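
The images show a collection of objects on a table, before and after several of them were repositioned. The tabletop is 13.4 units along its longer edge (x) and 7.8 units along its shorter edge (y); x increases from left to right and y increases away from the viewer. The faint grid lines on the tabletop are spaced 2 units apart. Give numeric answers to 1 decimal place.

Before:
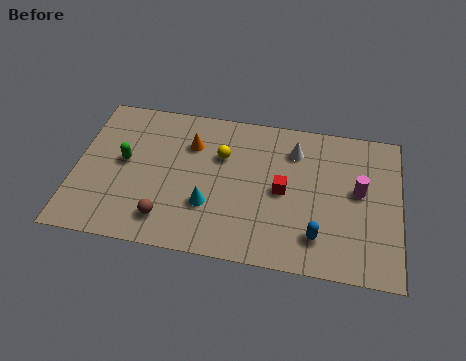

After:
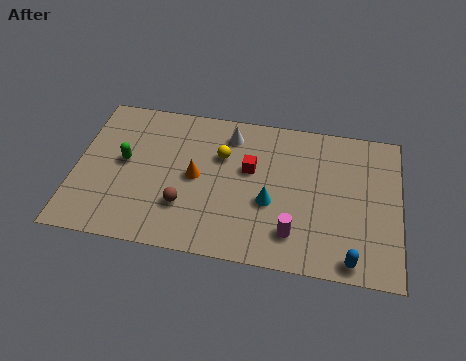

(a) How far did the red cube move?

1.7

From (8.6, 3.8) to (7.2, 4.7), the red cube covered √(1.4² + 0.9²) ≈ 1.7 units.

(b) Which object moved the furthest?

the magenta cylinder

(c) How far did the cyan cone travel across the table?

2.6

The cyan cone was near (5.6, 2.5) before and (8.1, 3.1) after, so it travelled √(2.5² + 0.6²) ≈ 2.6 units.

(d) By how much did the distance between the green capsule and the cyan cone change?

+2.2

They were about 4.0 units apart before and 6.2 after — 2.2 units further apart.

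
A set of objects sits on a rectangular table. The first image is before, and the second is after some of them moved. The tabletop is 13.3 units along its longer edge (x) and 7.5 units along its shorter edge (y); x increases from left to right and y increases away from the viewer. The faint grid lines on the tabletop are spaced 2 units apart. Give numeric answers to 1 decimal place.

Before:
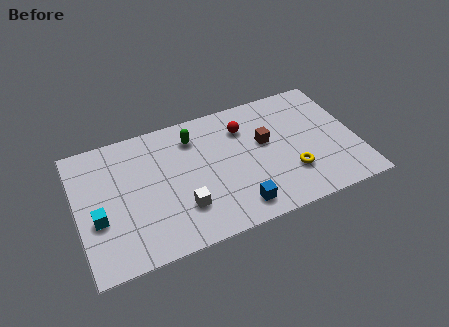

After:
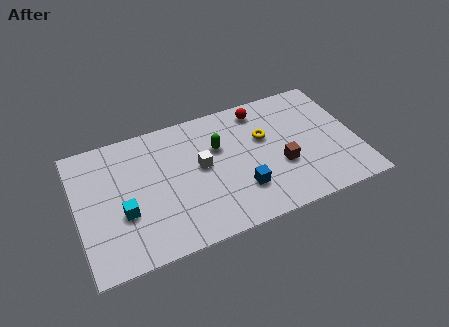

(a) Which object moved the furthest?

the yellow torus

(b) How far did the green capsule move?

1.5

The green capsule moved from about (5.7, 5.9) to (6.8, 4.9), a distance of √(1.1² + 1.0²) ≈ 1.5.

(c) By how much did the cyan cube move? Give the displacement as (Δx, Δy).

(1.2, -0.1)

The cyan cube started near (0.9, 2.9) and ended near (2.1, 2.8).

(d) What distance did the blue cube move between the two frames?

0.9

The blue cube moved from about (7.3, 1.2) to (7.6, 2.1), a distance of √(0.3² + 0.9²) ≈ 0.9.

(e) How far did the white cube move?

2.3

The white cube moved from about (4.8, 2.1) to (5.9, 4.1), a distance of √(1.1² + 2.0²) ≈ 2.3.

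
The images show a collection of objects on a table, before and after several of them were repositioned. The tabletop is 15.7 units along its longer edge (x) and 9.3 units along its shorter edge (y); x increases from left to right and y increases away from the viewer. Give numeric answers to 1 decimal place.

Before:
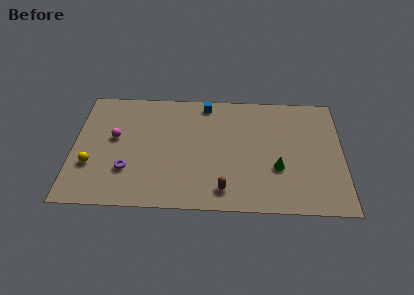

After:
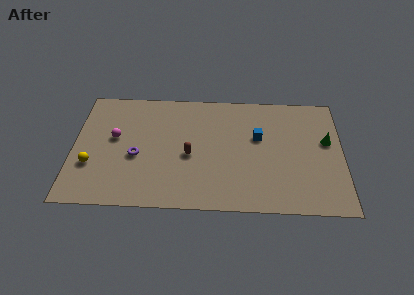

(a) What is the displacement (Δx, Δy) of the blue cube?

(3.1, -2.6)

From the two frames, the blue cube sits at roughly (7.7, 8.3) before and (10.8, 5.7) after.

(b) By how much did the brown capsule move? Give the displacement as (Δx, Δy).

(-2.0, 2.6)

From the two frames, the brown capsule sits at roughly (8.8, 1.5) before and (6.8, 4.1) after.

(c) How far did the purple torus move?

1.2

The purple torus was near (3.2, 2.8) before and (3.7, 3.9) after, so it travelled √(0.5² + 1.1²) ≈ 1.2 units.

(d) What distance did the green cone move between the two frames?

3.6

From (11.9, 3.3) to (14.8, 5.5), the green cone covered √(2.9² + 2.2²) ≈ 3.6 units.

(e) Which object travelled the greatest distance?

the blue cube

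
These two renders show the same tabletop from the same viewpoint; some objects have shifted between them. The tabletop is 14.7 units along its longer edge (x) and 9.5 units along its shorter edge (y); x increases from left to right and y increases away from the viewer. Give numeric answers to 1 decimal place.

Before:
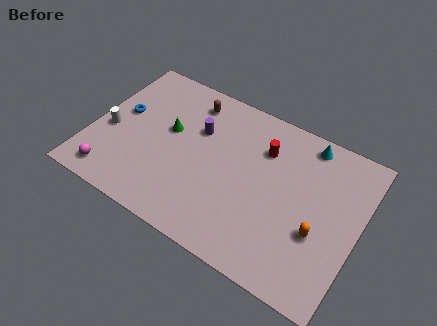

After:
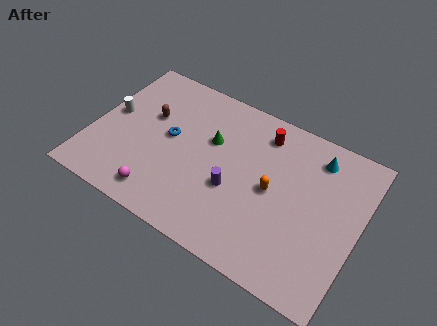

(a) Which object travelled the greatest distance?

the purple cylinder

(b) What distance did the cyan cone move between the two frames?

0.8

The cyan cone moved from about (11.4, 8.4) to (12.0, 7.8), a distance of √(0.6² + 0.6²) ≈ 0.8.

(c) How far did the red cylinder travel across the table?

0.9

The red cylinder moved from about (9.2, 6.9) to (9.0, 7.8), a distance of √(0.2² + 0.9²) ≈ 0.9.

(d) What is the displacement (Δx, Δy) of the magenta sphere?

(2.7, 0.1)

The magenta sphere started near (1.6, 1.3) and ended near (4.3, 1.4).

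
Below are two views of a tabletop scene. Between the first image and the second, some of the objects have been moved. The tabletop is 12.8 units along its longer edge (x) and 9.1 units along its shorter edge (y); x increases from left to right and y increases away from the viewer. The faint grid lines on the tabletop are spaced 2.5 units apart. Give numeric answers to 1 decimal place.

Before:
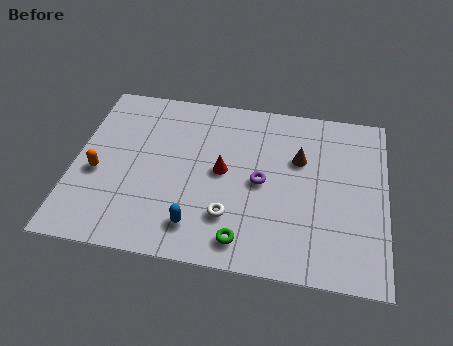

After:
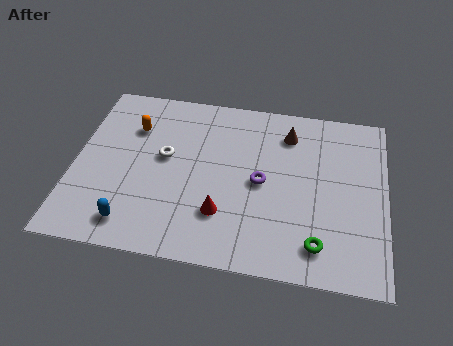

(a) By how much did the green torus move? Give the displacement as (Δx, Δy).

(3.0, 0.3)

From the two frames, the green torus sits at roughly (7.1, 1.3) before and (10.1, 1.6) after.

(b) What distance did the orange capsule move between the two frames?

3.0

The orange capsule moved from about (1.0, 3.8) to (2.3, 6.5), a distance of √(1.3² + 2.7²) ≈ 3.0.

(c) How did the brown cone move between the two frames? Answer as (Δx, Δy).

(-0.5, 1.3)

The brown cone started near (9.2, 5.9) and ended near (8.7, 7.2).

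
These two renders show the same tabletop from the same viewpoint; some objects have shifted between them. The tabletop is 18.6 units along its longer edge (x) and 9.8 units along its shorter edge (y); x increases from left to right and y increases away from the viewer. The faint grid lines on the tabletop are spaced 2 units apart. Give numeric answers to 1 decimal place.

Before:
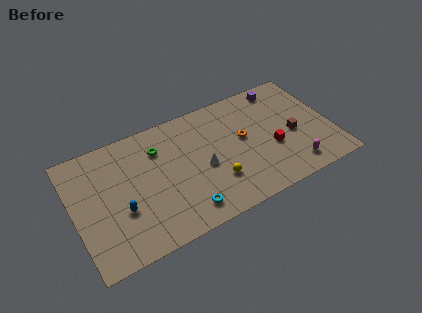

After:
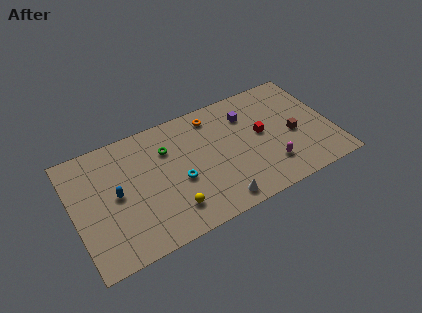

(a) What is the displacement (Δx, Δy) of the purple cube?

(-2.8, -1.3)

From the two frames, the purple cube sits at roughly (15.6, 8.6) before and (12.8, 7.3) after.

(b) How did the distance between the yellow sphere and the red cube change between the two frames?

+3.3

The distance was about 4.4 in the first image and 7.7 in the second, so they moved 3.3 units further apart.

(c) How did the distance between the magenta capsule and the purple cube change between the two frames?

-2.0

They were about 7.0 units apart before and 5.0 after — 2.0 units closer together.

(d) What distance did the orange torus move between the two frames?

3.4

The orange torus moved from about (12.3, 5.5) to (10.4, 8.3), a distance of √(1.9² + 2.8²) ≈ 3.4.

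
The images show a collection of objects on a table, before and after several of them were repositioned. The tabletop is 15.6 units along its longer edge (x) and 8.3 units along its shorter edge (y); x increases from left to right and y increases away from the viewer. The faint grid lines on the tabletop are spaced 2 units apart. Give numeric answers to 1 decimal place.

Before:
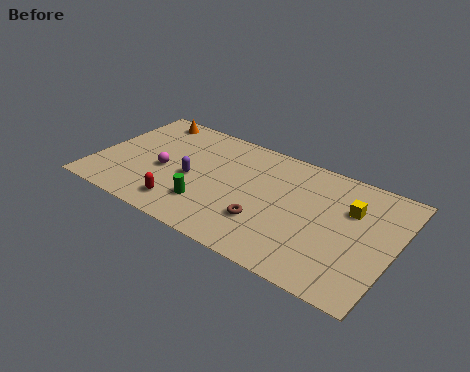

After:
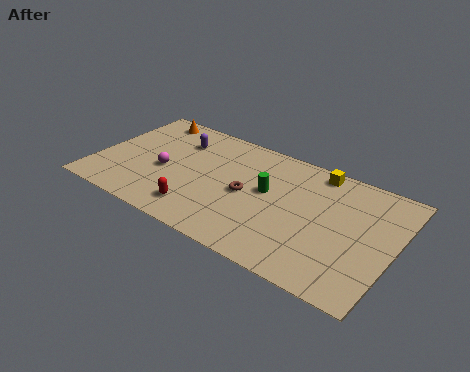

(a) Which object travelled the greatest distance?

the green cylinder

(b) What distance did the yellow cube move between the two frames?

2.7

From (13.2, 5.6) to (11.2, 7.4), the yellow cube covered √(2.0² + 1.8²) ≈ 2.7 units.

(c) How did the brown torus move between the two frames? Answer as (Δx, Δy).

(-1.2, 1.5)

The brown torus started near (9.2, 2.5) and ended near (8.0, 4.0).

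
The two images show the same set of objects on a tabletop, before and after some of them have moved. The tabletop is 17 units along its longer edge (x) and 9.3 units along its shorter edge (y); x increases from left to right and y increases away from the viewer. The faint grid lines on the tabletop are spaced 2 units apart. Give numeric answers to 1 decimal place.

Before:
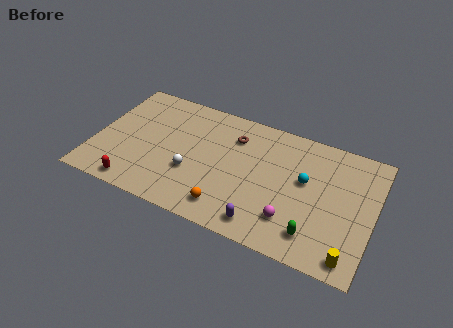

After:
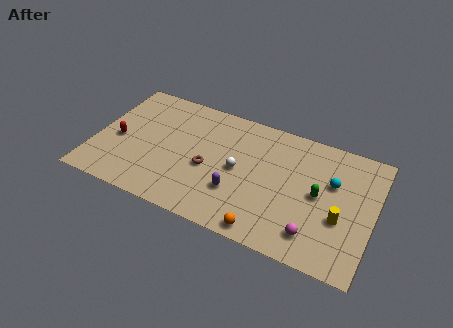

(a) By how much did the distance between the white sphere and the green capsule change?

-2.8

Before: roughly 7.7 units apart; after: 4.9. That's 2.8 units closer together.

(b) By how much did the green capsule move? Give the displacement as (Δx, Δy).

(0.0, 2.9)

The green capsule started near (13.7, 1.8) and ended near (13.7, 4.7).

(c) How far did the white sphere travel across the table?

3.0

From (6.1, 3.3) to (8.8, 4.6), the white sphere covered √(2.7² + 1.3²) ≈ 3.0 units.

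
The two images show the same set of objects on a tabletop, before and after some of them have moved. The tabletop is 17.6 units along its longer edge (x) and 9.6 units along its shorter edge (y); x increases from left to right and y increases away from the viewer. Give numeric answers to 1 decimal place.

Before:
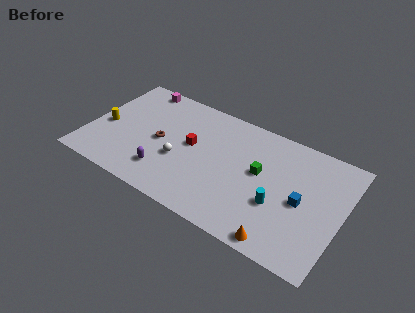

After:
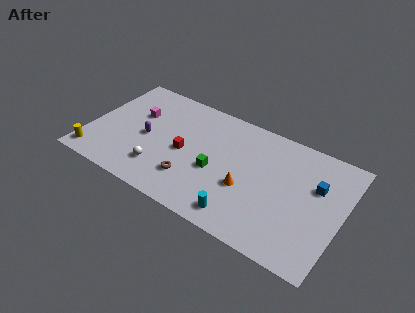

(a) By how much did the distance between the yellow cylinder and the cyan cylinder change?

-1.9

They were about 12.3 units apart before and 10.4 after — 1.9 units closer together.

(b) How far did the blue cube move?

1.9

From (14.9, 4.5) to (15.7, 6.2), the blue cube covered √(0.8² + 1.7²) ≈ 1.9 units.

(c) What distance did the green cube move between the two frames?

3.2

From (11.9, 5.4) to (9.0, 4.0), the green cube covered √(2.9² + 1.4²) ≈ 3.2 units.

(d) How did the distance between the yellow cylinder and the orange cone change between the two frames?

-2.6

The distance was about 13.3 in the first image and 10.7 in the second, so they moved 2.6 units closer together.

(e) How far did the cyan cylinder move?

3.0

From (13.4, 3.5) to (11.2, 1.4), the cyan cylinder covered √(2.2² + 2.1²) ≈ 3.0 units.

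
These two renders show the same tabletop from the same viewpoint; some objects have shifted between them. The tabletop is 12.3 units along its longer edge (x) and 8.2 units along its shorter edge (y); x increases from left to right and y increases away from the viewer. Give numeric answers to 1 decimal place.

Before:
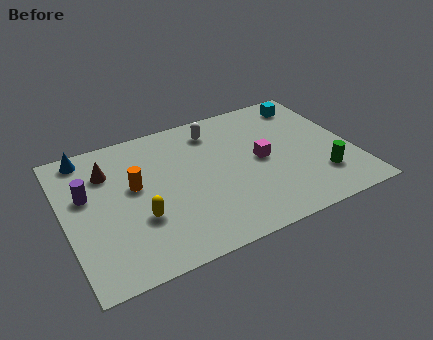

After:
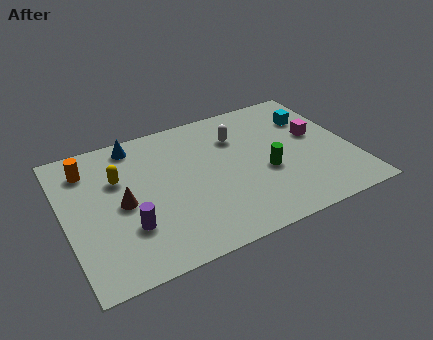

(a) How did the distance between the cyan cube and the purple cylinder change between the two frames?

-1.0

The distance was about 10.1 in the first image and 9.1 in the second, so they moved 1.0 units closer together.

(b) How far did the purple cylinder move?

2.9

From (1.0, 5.0) to (2.5, 2.5), the purple cylinder covered √(1.5² + 2.5²) ≈ 2.9 units.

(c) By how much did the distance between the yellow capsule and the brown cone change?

-1.9

They were about 3.4 units apart before and 1.5 after — 1.9 units closer together.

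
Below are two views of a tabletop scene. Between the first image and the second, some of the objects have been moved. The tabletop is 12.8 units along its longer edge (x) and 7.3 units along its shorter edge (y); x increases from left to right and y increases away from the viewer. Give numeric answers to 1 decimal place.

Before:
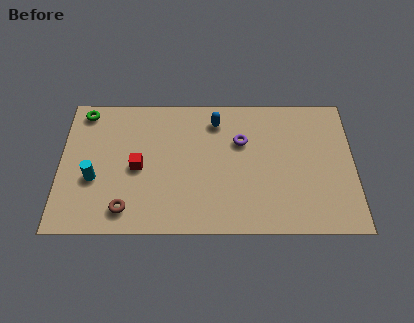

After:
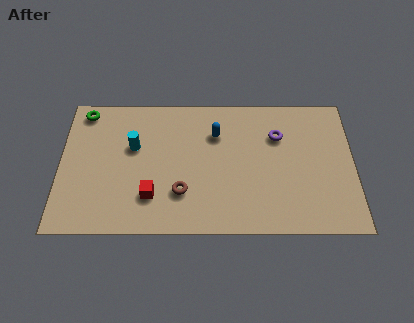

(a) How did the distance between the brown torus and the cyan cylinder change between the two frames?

+1.1

The distance was about 2.1 in the first image and 3.2 in the second, so they moved 1.1 units further apart.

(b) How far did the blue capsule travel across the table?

0.7

From (6.8, 5.9) to (6.8, 5.2), the blue capsule covered √(0.0² + 0.7²) ≈ 0.7 units.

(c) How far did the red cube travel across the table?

1.6

From (3.4, 3.4) to (4.0, 1.9), the red cube covered √(0.6² + 1.5²) ≈ 1.6 units.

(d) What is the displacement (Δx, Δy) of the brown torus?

(2.4, 0.9)

The brown torus was at about (2.9, 1.2) and moved to about (5.3, 2.1).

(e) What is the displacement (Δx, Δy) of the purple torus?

(1.6, 0.3)

The purple torus was at about (7.9, 4.8) and moved to about (9.5, 5.1).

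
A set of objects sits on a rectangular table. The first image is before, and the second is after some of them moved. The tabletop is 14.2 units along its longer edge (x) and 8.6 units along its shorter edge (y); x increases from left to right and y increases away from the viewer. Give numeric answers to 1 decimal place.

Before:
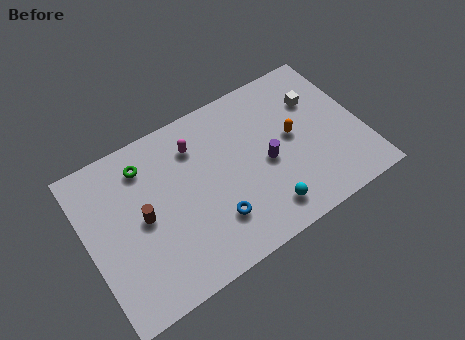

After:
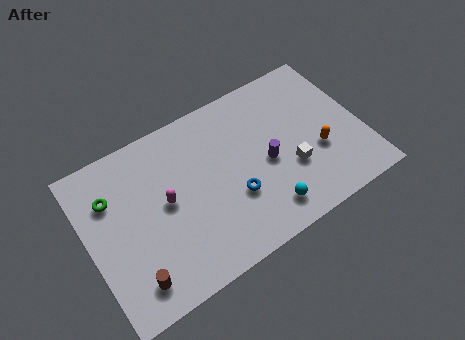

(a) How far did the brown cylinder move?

3.0

From (2.8, 4.3) to (1.8, 1.5), the brown cylinder covered √(1.0² + 2.8²) ≈ 3.0 units.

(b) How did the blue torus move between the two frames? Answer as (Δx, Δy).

(1.1, 0.7)

From the two frames, the blue torus sits at roughly (6.2, 2.3) before and (7.3, 3.0) after.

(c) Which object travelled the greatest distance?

the white cube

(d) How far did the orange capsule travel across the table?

1.8

The orange capsule was near (10.7, 4.6) before and (11.8, 3.2) after, so it travelled √(1.1² + 1.4²) ≈ 1.8 units.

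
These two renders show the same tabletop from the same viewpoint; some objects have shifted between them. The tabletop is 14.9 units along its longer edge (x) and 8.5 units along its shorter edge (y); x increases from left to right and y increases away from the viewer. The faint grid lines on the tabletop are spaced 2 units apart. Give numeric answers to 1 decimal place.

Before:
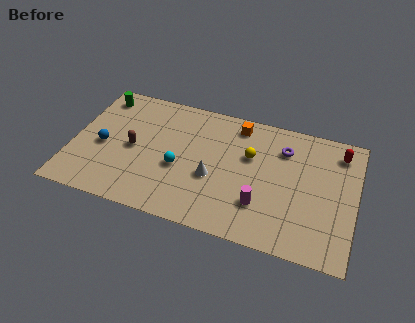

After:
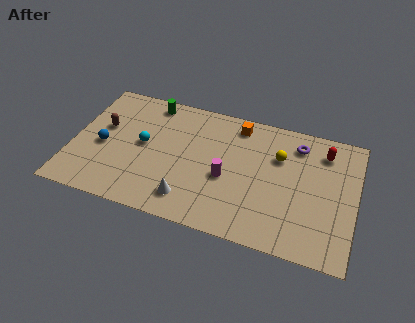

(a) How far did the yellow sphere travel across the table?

1.6

The yellow sphere was near (9.3, 5.4) before and (10.8, 5.8) after, so it travelled √(1.5² + 0.4²) ≈ 1.6 units.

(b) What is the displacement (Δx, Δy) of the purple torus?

(0.7, 0.5)

The purple torus started near (11.0, 6.4) and ended near (11.7, 6.9).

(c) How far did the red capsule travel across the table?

0.8

The red capsule moved from about (13.9, 7.0) to (13.1, 6.8), a distance of √(0.8² + 0.2²) ≈ 0.8.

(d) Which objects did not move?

the blue sphere and the orange cube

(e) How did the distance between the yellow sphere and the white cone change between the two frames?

+3.4

They were about 2.7 units apart before and 6.1 after — 3.4 units further apart.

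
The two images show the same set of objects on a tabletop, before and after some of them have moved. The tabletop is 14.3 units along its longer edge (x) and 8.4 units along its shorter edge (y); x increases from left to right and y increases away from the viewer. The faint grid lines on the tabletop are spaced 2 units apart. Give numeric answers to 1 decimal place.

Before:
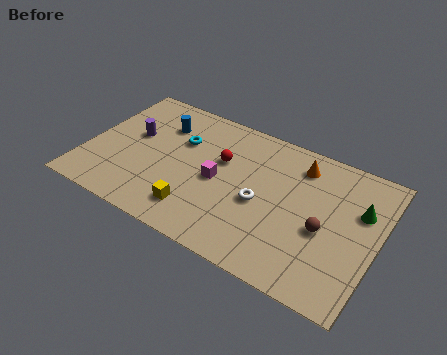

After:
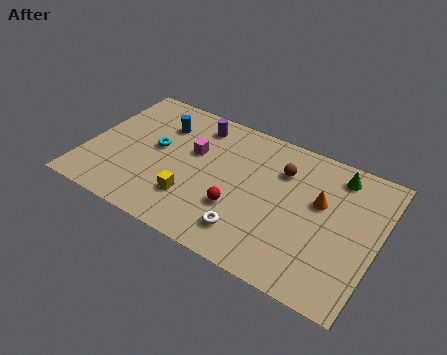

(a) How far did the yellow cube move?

0.7

The yellow cube moved from about (5.8, 1.7) to (5.5, 2.3), a distance of √(0.3² + 0.6²) ≈ 0.7.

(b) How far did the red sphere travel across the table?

2.8

The red sphere was near (6.5, 5.3) before and (7.7, 2.8) after, so it travelled √(1.2² + 2.5²) ≈ 2.8 units.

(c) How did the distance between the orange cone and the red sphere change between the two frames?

+0.4

They were about 4.0 units apart before and 4.4 after — 0.4 units further apart.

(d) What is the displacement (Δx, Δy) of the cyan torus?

(-1.1, -1.0)

The cyan torus started near (4.4, 5.6) and ended near (3.3, 4.6).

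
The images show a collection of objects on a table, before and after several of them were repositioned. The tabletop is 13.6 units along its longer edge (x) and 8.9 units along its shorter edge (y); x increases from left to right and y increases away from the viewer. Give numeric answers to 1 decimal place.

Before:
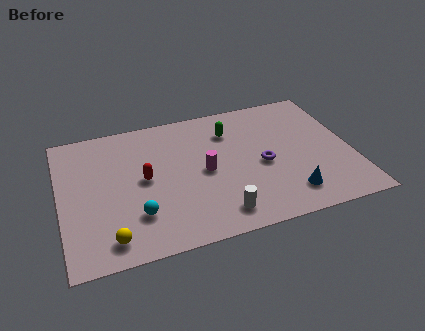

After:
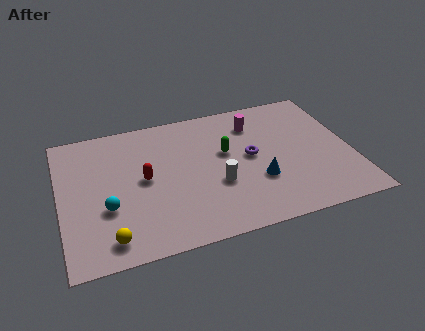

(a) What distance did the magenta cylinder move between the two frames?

3.7

The magenta cylinder moved from about (6.7, 4.3) to (9.3, 6.9), a distance of √(2.6² + 2.6²) ≈ 3.7.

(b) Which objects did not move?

the red capsule and the yellow sphere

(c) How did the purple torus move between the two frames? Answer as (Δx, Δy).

(-0.5, 0.7)

From the two frames, the purple torus sits at roughly (9.4, 4.0) before and (8.9, 4.7) after.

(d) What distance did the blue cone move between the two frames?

1.8

From (10.4, 1.7) to (9.1, 3.0), the blue cone covered √(1.3² + 1.3²) ≈ 1.8 units.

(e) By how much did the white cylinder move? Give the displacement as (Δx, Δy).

(0.1, 1.9)

The white cylinder started near (7.1, 1.4) and ended near (7.2, 3.3).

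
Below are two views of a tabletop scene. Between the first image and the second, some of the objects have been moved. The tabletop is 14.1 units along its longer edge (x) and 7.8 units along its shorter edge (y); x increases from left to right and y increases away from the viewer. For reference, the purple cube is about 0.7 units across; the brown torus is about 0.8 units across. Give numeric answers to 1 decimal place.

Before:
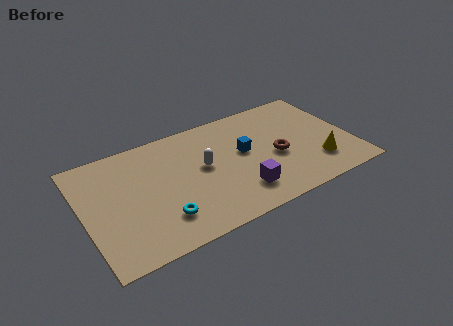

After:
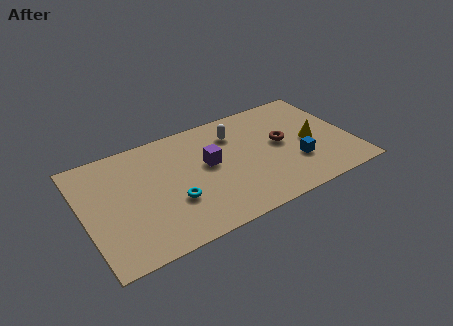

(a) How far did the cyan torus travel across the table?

1.1

The cyan torus was near (3.8, 1.9) before and (4.5, 2.7) after, so it travelled √(0.7² + 0.8²) ≈ 1.1 units.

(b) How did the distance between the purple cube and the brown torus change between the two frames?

+1.2

Before: roughly 2.7 units apart; after: 3.9. That's 1.2 units further apart.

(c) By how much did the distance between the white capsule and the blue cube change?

+2.2

They were about 2.2 units apart before and 4.4 after — 2.2 units further apart.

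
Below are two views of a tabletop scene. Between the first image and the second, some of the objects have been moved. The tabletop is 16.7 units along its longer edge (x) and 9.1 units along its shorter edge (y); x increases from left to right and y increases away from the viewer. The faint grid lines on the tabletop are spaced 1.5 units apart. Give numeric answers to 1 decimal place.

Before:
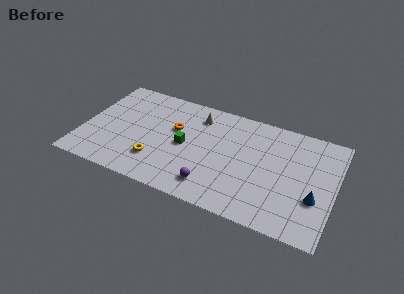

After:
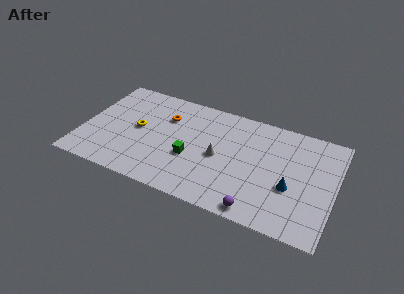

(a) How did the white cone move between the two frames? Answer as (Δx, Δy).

(1.7, -3.0)

From the two frames, the white cone sits at roughly (7.4, 7.3) before and (9.1, 4.3) after.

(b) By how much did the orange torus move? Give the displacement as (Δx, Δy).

(-0.7, 0.8)

From the two frames, the orange torus sits at roughly (6.0, 5.6) before and (5.3, 6.4) after.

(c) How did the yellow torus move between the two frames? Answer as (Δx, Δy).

(-1.5, 2.3)

The yellow torus started near (5.1, 2.4) and ended near (3.6, 4.7).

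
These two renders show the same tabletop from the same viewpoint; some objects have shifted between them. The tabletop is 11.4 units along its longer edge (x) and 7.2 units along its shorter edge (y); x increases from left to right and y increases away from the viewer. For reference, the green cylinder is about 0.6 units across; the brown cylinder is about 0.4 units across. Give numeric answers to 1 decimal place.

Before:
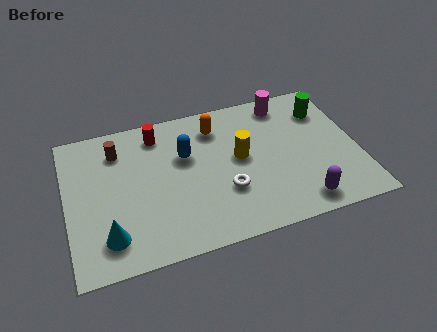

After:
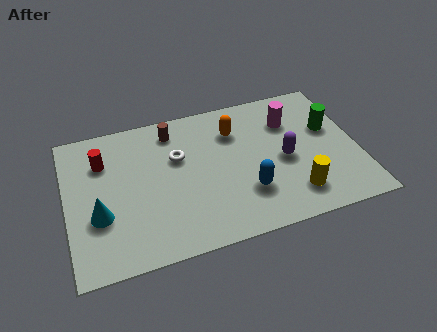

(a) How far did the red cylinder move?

2.3

The red cylinder was near (3.7, 6.0) before and (1.5, 5.2) after, so it travelled √(2.2² + 0.8²) ≈ 2.3 units.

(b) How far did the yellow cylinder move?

3.1

The yellow cylinder moved from about (6.8, 3.9) to (8.7, 1.5), a distance of √(1.9² + 2.4²) ≈ 3.1.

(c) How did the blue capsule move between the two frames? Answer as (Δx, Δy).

(2.2, -2.5)

The blue capsule started near (4.7, 4.6) and ended near (6.9, 2.1).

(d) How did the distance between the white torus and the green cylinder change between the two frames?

+0.8

They were about 5.2 units apart before and 6.0 after — 0.8 units further apart.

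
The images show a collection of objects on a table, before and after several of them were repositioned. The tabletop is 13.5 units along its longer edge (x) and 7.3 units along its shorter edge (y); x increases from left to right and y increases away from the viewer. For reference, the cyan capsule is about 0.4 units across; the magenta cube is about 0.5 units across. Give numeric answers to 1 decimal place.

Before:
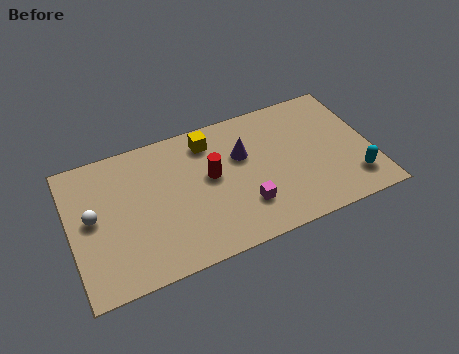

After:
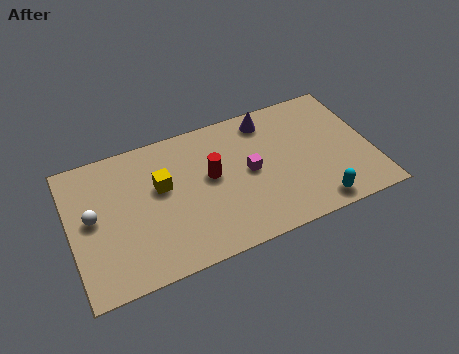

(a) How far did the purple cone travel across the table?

2.0

The purple cone moved from about (7.8, 4.7) to (9.1, 6.2), a distance of √(1.3² + 1.5²) ≈ 2.0.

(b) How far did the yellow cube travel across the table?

2.8

The yellow cube moved from about (6.4, 6.0) to (4.1, 4.4), a distance of √(2.3² + 1.6²) ≈ 2.8.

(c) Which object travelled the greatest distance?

the yellow cube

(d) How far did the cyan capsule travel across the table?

1.9

The cyan capsule was near (12.5, 1.6) before and (10.7, 0.9) after, so it travelled √(1.8² + 0.7²) ≈ 1.9 units.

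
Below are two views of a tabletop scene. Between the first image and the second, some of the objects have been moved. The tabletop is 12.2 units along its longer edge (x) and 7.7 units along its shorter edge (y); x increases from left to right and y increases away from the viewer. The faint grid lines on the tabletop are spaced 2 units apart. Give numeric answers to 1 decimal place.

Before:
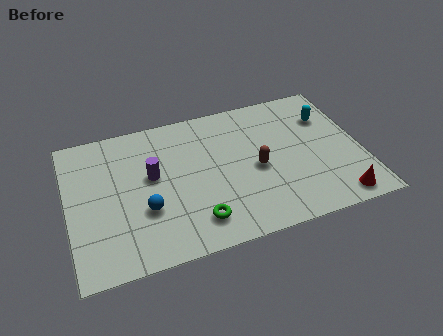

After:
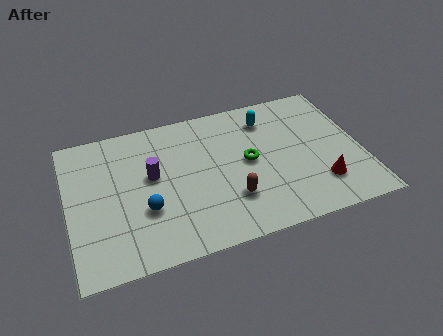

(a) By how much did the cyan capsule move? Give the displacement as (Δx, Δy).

(-2.5, 0.6)

From the two frames, the cyan capsule sits at roughly (11.0, 5.5) before and (8.5, 6.1) after.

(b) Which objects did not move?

the blue sphere and the purple cylinder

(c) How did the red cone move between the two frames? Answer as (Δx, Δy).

(-0.6, 1.0)

The red cone started near (10.9, 0.9) and ended near (10.3, 1.9).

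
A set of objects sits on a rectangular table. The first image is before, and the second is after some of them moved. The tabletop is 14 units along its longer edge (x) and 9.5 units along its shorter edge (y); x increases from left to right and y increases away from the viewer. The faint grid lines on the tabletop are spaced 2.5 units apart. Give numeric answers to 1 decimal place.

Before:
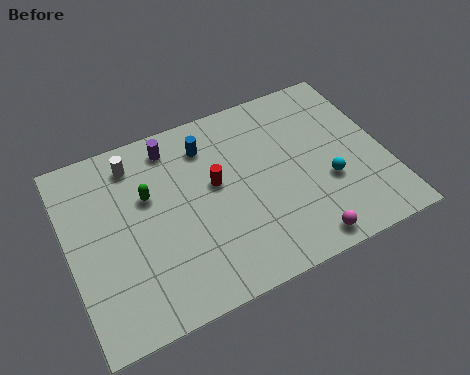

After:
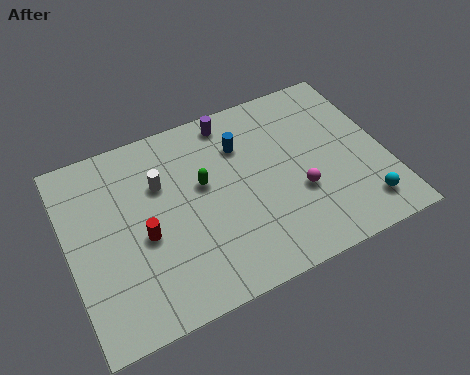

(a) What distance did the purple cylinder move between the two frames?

2.7

The purple cylinder was near (4.9, 8.1) before and (7.6, 8.4) after, so it travelled √(2.7² + 0.3²) ≈ 2.7 units.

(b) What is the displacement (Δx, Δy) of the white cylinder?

(1.0, -1.5)

From the two frames, the white cylinder sits at roughly (3.2, 7.9) before and (4.2, 6.4) after.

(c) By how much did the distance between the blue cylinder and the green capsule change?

-0.9

They were about 3.2 units apart before and 2.3 after — 0.9 units closer together.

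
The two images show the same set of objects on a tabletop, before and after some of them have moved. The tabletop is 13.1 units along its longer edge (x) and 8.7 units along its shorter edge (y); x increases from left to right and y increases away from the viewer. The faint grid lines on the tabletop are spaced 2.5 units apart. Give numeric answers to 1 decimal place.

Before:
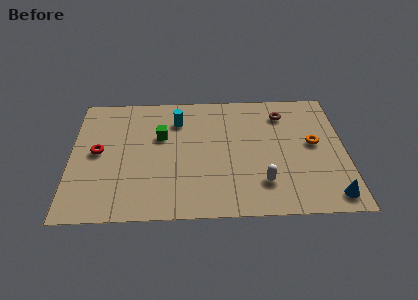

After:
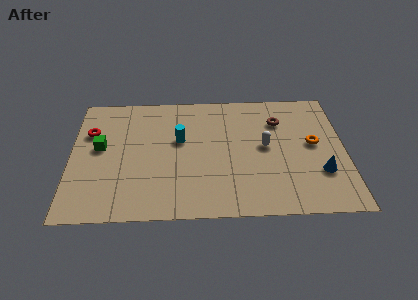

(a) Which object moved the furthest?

the green cube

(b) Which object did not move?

the orange torus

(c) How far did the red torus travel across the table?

1.5

The red torus moved from about (1.3, 4.5) to (0.9, 5.9), a distance of √(0.4² + 1.4²) ≈ 1.5.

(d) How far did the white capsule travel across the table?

2.5

The white capsule was near (9.1, 2.1) before and (9.3, 4.6) after, so it travelled √(0.2² + 2.5²) ≈ 2.5 units.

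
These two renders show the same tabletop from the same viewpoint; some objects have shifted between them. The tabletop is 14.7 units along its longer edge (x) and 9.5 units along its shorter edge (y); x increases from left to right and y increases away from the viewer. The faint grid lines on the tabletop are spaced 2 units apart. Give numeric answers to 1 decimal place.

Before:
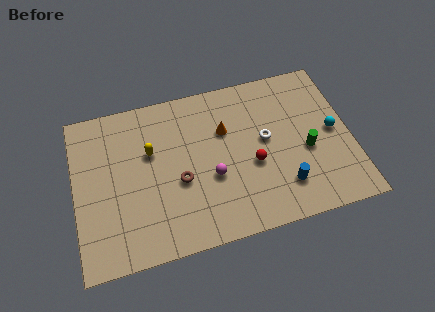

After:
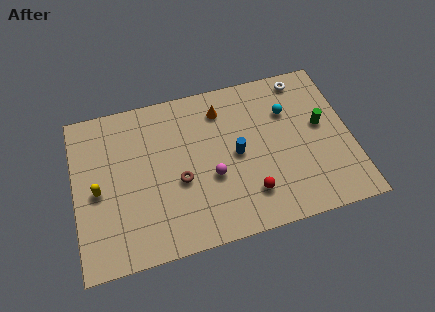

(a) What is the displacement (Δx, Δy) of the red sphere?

(-0.3, -1.7)

From the two frames, the red sphere sits at roughly (9.4, 3.9) before and (9.1, 2.2) after.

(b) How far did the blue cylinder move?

3.4

The blue cylinder moved from about (10.9, 2.2) to (8.6, 4.7), a distance of √(2.3² + 2.5²) ≈ 3.4.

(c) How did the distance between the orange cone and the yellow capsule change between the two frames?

+3.5

They were about 4.0 units apart before and 7.5 after — 3.5 units further apart.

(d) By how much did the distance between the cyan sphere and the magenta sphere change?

-1.5

Before: roughly 6.7 units apart; after: 5.2. That's 1.5 units closer together.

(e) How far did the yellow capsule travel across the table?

3.3

The yellow capsule was near (4.1, 6.0) before and (1.2, 4.4) after, so it travelled √(2.9² + 1.6²) ≈ 3.3 units.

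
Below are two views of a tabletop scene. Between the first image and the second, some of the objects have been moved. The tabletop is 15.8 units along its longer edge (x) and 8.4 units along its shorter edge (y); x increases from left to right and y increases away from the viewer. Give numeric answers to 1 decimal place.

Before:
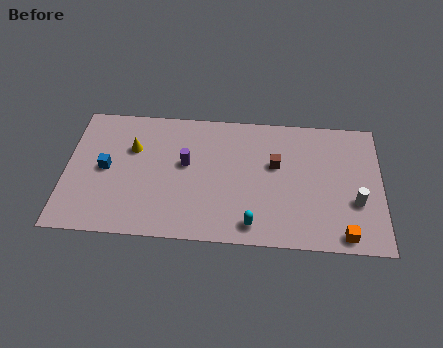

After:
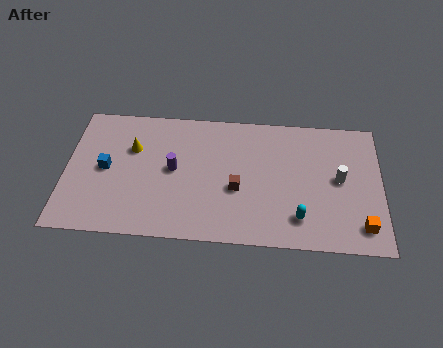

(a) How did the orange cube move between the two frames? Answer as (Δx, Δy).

(0.9, 0.6)

The orange cube was at about (13.9, 0.9) and moved to about (14.8, 1.5).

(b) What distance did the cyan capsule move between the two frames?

2.4

The cyan capsule was near (9.4, 1.2) before and (11.7, 1.8) after, so it travelled √(2.3² + 0.6²) ≈ 2.4 units.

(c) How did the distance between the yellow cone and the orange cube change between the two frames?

+0.6

They were about 11.6 units apart before and 12.2 after — 0.6 units further apart.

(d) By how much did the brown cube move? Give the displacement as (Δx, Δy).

(-1.9, -1.7)

The brown cube was at about (10.5, 5.1) and moved to about (8.6, 3.4).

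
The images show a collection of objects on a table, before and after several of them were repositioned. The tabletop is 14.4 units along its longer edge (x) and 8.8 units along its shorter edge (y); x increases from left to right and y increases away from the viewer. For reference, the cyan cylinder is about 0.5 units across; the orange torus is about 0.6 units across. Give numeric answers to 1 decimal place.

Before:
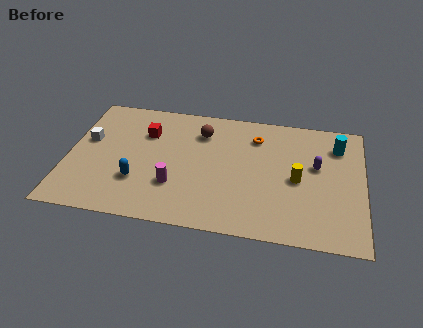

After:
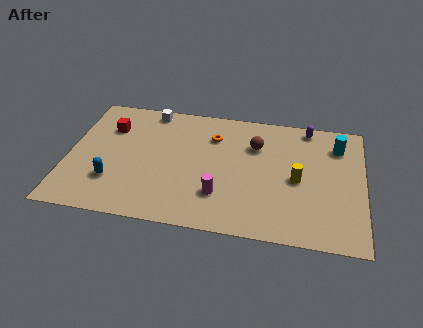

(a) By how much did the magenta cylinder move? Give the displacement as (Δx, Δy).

(2.2, -0.3)

The magenta cylinder started near (5.3, 2.7) and ended near (7.5, 2.4).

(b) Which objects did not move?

the yellow cylinder and the cyan cylinder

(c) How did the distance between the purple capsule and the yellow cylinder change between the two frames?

+2.4

The distance was about 1.4 in the first image and 3.8 in the second, so they moved 2.4 units further apart.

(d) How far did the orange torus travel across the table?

2.1

The orange torus moved from about (9.1, 6.8) to (7.0, 6.5), a distance of √(2.1² + 0.3²) ≈ 2.1.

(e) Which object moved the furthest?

the white cube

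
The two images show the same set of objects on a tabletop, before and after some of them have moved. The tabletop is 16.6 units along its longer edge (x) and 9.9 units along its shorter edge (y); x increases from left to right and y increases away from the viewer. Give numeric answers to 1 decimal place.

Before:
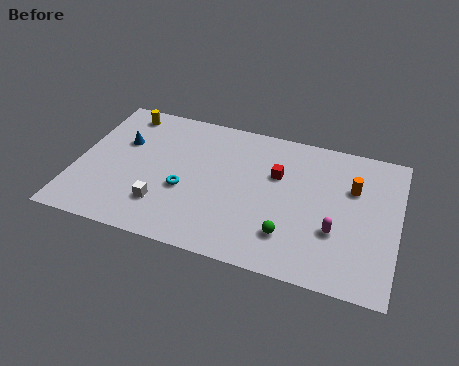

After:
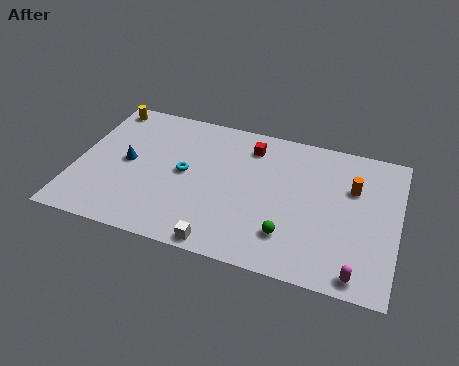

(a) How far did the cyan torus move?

1.2

The cyan torus was near (5.7, 3.9) before and (5.6, 5.1) after, so it travelled √(0.1² + 1.2²) ≈ 1.2 units.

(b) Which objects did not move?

the orange cylinder and the green sphere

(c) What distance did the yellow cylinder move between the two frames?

1.0

The yellow cylinder was near (2.0, 8.6) before and (1.0, 8.8) after, so it travelled √(1.0² + 0.2²) ≈ 1.0 units.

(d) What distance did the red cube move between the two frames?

2.2

The red cube moved from about (10.3, 6.4) to (8.8, 8.0), a distance of √(1.5² + 1.6²) ≈ 2.2.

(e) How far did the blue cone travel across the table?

1.5

The blue cone moved from about (2.2, 6.4) to (2.6, 5.0), a distance of √(0.4² + 1.4²) ≈ 1.5.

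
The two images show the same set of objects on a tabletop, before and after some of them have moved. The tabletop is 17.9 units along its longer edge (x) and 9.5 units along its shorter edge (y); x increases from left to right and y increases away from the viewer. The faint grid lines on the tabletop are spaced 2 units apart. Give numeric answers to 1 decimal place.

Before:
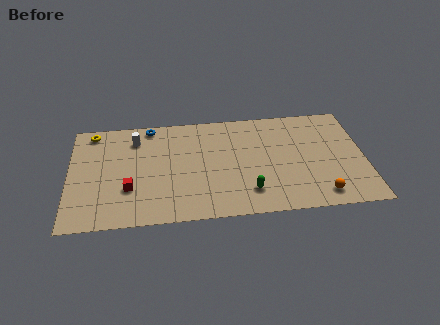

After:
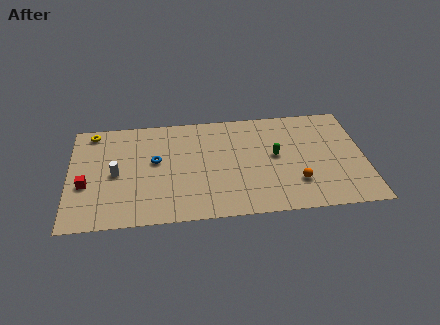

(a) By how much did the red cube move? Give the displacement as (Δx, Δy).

(-2.6, 0.6)

From the two frames, the red cube sits at roughly (3.6, 3.1) before and (1.0, 3.7) after.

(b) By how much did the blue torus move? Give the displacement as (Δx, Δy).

(0.3, -3.2)

From the two frames, the blue torus sits at roughly (4.9, 8.6) before and (5.2, 5.4) after.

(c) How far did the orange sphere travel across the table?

1.8

The orange sphere was near (15.1, 1.4) before and (13.7, 2.6) after, so it travelled √(1.4² + 1.2²) ≈ 1.8 units.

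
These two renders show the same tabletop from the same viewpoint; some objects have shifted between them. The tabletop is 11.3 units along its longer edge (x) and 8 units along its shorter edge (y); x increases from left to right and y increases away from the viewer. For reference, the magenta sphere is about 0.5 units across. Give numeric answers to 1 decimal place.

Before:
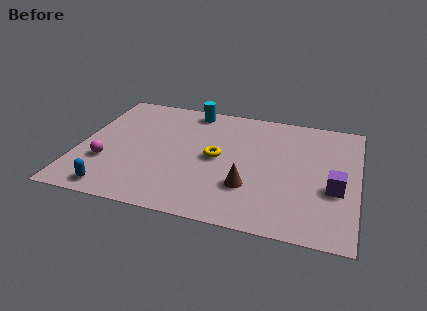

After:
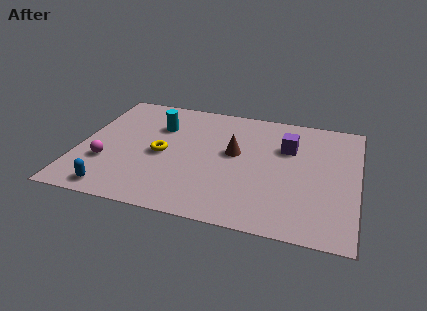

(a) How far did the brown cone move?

2.2

From (7.0, 2.4) to (6.3, 4.5), the brown cone covered √(0.7² + 2.1²) ≈ 2.2 units.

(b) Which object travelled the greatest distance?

the purple cube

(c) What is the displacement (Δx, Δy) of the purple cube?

(-2.0, 2.3)

The purple cube was at about (10.4, 3.1) and moved to about (8.4, 5.4).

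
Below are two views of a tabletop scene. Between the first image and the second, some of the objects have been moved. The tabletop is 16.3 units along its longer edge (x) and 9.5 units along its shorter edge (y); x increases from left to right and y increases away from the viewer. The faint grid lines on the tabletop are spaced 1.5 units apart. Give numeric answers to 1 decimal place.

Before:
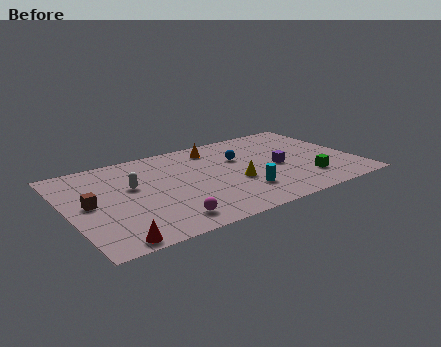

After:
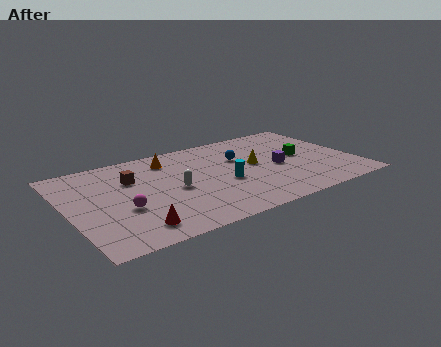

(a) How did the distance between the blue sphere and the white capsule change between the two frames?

-1.8

They were about 6.3 units apart before and 4.5 after — 1.8 units closer together.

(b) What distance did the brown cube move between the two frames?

3.1

The brown cube was near (1.2, 4.9) before and (3.8, 6.5) after, so it travelled √(2.6² + 1.6²) ≈ 3.1 units.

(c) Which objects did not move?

the purple cube and the blue sphere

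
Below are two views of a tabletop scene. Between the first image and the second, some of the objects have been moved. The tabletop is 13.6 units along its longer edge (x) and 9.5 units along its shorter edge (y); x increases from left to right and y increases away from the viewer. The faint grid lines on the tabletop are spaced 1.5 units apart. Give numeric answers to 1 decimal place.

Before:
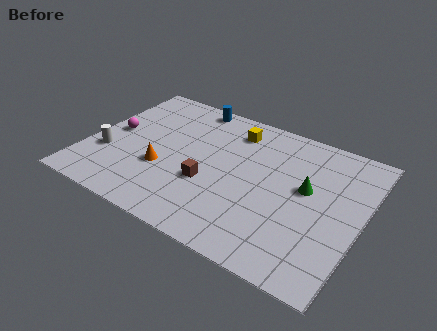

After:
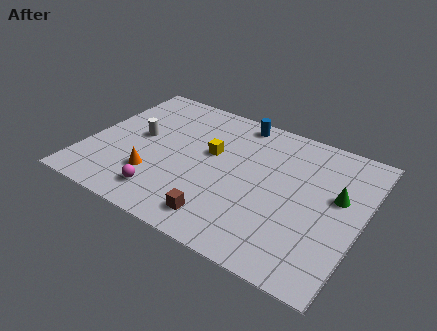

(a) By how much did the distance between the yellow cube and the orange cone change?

-1.4

Before: roughly 5.2 units apart; after: 3.8. That's 1.4 units closer together.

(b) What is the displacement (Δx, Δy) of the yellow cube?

(-0.8, -2.1)

From the two frames, the yellow cube sits at roughly (6.8, 7.7) before and (6.0, 5.6) after.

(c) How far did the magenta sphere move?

4.5

The magenta sphere moved from about (1.1, 4.9) to (4.3, 1.7), a distance of √(3.2² + 3.2²) ≈ 4.5.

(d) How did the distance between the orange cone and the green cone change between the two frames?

+2.0

Before: roughly 7.2 units apart; after: 9.2. That's 2.0 units further apart.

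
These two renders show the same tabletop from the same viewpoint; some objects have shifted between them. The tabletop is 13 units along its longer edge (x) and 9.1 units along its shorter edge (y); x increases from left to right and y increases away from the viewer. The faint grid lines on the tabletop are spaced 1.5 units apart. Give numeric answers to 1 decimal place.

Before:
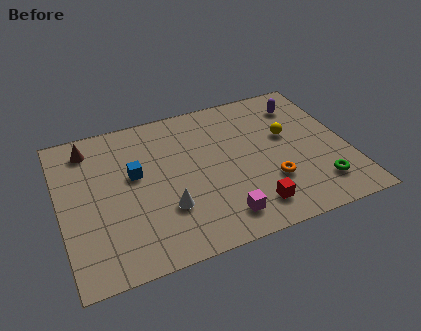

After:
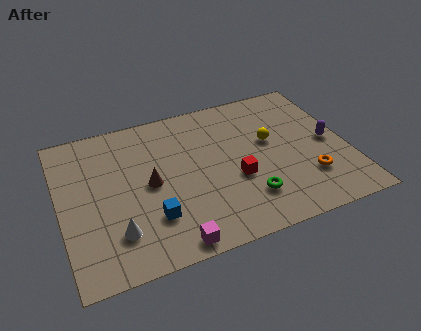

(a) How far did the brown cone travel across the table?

4.0

The brown cone was near (1.5, 7.6) before and (4.0, 4.5) after, so it travelled √(2.5² + 3.1²) ≈ 4.0 units.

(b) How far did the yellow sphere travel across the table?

0.8

The yellow sphere was near (10.4, 5.4) before and (9.6, 5.3) after, so it travelled √(0.8² + 0.1²) ≈ 0.8 units.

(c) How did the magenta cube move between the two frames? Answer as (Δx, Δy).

(-2.3, -0.7)

The magenta cube started near (6.9, 1.5) and ended near (4.6, 0.8).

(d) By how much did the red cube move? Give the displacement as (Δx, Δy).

(-0.5, 1.9)

The red cube was at about (8.3, 1.6) and moved to about (7.8, 3.5).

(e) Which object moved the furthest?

the brown cone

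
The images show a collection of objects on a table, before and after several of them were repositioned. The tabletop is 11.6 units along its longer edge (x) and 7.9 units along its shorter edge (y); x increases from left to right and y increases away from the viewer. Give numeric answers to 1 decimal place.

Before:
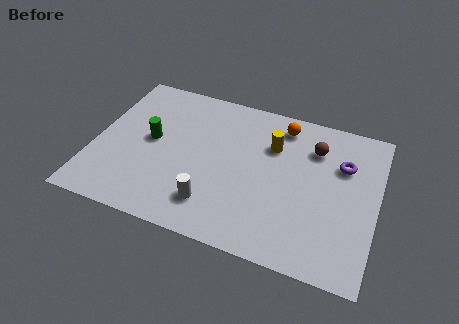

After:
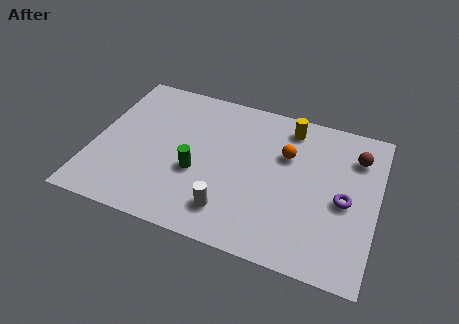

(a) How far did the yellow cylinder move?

1.3

The yellow cylinder moved from about (7.2, 5.5) to (7.8, 6.7), a distance of √(0.6² + 1.2²) ≈ 1.3.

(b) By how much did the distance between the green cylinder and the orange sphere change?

-1.7

They were about 5.8 units apart before and 4.1 after — 1.7 units closer together.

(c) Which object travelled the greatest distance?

the green cylinder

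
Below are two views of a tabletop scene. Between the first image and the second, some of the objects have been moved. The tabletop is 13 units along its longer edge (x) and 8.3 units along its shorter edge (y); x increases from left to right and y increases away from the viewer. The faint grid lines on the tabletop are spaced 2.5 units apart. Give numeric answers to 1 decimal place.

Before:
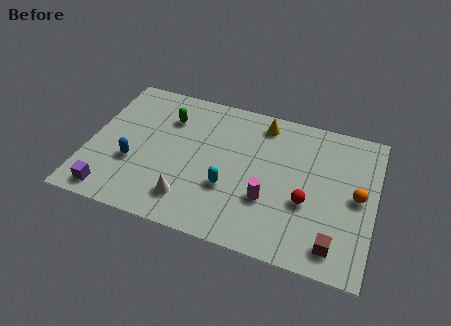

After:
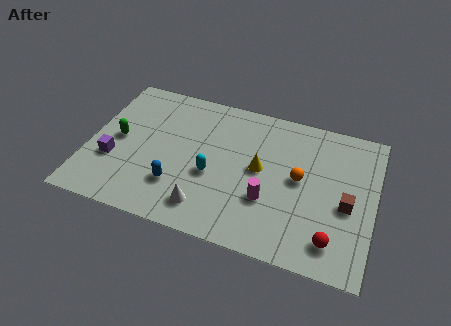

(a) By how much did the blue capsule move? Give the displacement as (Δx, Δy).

(2.1, -0.7)

The blue capsule was at about (2.1, 3.0) and moved to about (4.2, 2.3).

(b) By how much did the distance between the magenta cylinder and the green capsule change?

+1.2

They were about 5.9 units apart before and 7.1 after — 1.2 units further apart.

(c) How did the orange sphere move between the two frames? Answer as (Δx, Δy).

(-2.6, 0.2)

From the two frames, the orange sphere sits at roughly (12.2, 4.2) before and (9.6, 4.4) after.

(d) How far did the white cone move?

0.8

The white cone was near (4.8, 1.7) before and (5.6, 1.5) after, so it travelled √(0.8² + 0.2²) ≈ 0.8 units.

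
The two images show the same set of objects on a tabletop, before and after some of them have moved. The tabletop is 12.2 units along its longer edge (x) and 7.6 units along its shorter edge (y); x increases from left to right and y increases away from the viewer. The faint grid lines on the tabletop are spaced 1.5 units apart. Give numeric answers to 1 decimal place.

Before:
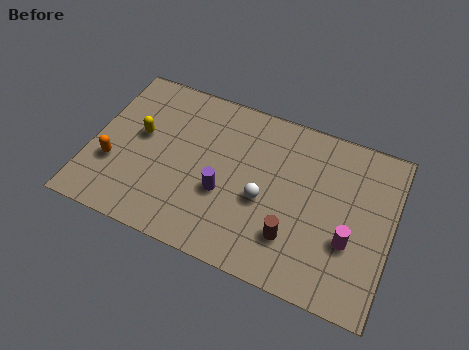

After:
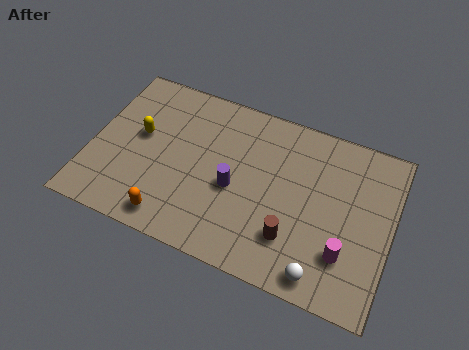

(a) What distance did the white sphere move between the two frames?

3.5

The white sphere was near (7.1, 3.2) before and (9.7, 0.9) after, so it travelled √(2.6² + 2.3²) ≈ 3.5 units.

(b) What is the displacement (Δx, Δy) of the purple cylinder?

(0.4, 0.4)

The purple cylinder was at about (5.5, 2.9) and moved to about (5.9, 3.3).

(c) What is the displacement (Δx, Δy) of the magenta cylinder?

(-0.1, -0.6)

The magenta cylinder was at about (10.6, 2.7) and moved to about (10.5, 2.1).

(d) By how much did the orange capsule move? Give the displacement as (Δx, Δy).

(2.6, -1.6)

The orange capsule started near (1.0, 2.6) and ended near (3.6, 1.0).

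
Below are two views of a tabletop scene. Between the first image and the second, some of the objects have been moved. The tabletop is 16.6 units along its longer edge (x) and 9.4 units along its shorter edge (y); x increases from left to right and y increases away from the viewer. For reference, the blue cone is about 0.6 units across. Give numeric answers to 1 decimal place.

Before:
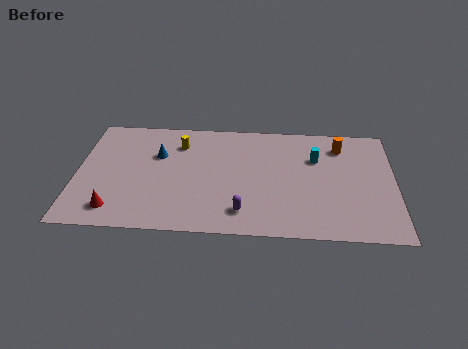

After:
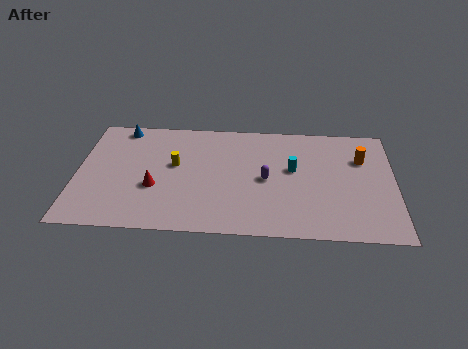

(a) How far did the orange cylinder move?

1.5

From (13.8, 7.5) to (14.9, 6.5), the orange cylinder covered √(1.1² + 1.0²) ≈ 1.5 units.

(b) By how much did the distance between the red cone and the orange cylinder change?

-1.9

Before: roughly 13.1 units apart; after: 11.2. That's 1.9 units closer together.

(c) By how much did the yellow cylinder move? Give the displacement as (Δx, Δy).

(-0.2, -1.8)

From the two frames, the yellow cylinder sits at roughly (5.3, 7.2) before and (5.1, 5.4) after.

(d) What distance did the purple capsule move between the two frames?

3.0

The purple capsule was near (8.7, 1.8) before and (9.9, 4.5) after, so it travelled √(1.2² + 2.7²) ≈ 3.0 units.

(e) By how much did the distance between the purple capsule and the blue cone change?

+2.3

They were about 6.3 units apart before and 8.6 after — 2.3 units further apart.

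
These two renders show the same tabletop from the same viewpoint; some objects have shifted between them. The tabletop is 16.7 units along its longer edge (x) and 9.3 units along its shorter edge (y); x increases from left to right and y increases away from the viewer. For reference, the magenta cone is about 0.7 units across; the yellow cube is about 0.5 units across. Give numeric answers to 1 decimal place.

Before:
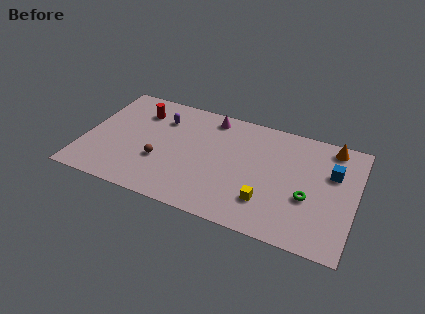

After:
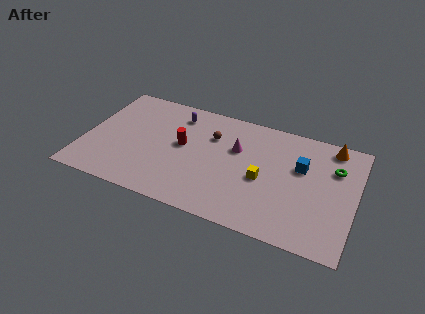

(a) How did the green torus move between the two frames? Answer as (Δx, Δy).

(1.4, 2.9)

The green torus started near (13.9, 3.6) and ended near (15.3, 6.5).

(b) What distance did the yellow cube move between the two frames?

1.7

From (11.5, 2.4) to (11.1, 4.1), the yellow cube covered √(0.4² + 1.7²) ≈ 1.7 units.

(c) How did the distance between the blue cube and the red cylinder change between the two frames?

-4.8

They were about 12.1 units apart before and 7.3 after — 4.8 units closer together.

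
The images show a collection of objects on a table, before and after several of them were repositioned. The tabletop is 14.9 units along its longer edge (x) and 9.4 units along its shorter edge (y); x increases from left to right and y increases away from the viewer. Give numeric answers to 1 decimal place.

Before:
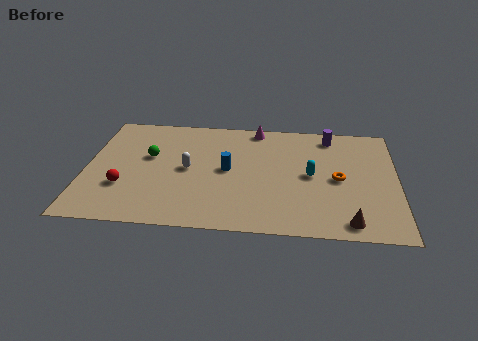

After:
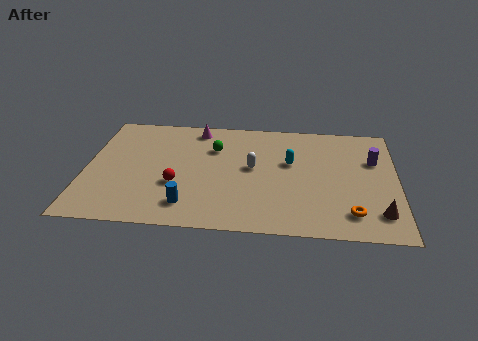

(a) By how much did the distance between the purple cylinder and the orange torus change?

+0.9

The distance was about 3.6 in the first image and 4.5 in the second, so they moved 0.9 units further apart.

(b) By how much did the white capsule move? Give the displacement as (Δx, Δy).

(3.1, 0.4)

The white capsule was at about (4.9, 4.7) and moved to about (8.0, 5.1).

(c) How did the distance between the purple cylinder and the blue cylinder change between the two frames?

+3.9

The distance was about 5.9 in the first image and 9.8 in the second, so they moved 3.9 units further apart.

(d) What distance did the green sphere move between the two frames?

3.3

The green sphere was near (3.0, 5.6) before and (6.1, 6.6) after, so it travelled √(3.1² + 1.0²) ≈ 3.3 units.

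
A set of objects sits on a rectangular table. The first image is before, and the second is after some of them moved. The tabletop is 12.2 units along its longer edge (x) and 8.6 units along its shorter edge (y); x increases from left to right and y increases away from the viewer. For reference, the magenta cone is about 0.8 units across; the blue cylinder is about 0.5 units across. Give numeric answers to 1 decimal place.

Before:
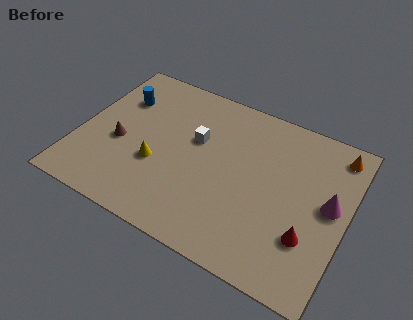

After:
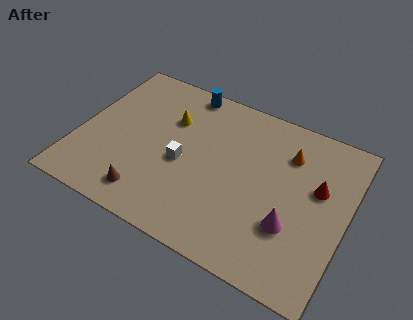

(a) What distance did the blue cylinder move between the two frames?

3.3

The blue cylinder was near (1.5, 6.1) before and (4.3, 7.8) after, so it travelled √(2.8² + 1.7²) ≈ 3.3 units.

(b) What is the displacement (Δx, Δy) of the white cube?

(-0.4, -1.5)

From the two frames, the white cube sits at roughly (5.2, 5.3) before and (4.8, 3.8) after.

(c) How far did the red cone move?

2.6

The red cone moved from about (10.7, 2.6) to (10.8, 5.2), a distance of √(0.1² + 2.6²) ≈ 2.6.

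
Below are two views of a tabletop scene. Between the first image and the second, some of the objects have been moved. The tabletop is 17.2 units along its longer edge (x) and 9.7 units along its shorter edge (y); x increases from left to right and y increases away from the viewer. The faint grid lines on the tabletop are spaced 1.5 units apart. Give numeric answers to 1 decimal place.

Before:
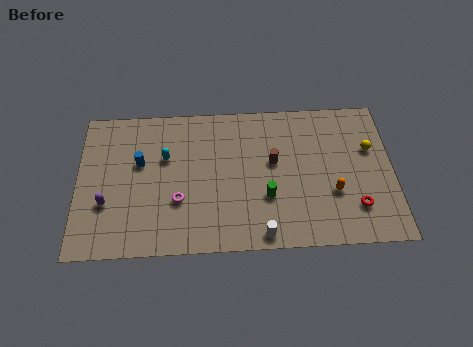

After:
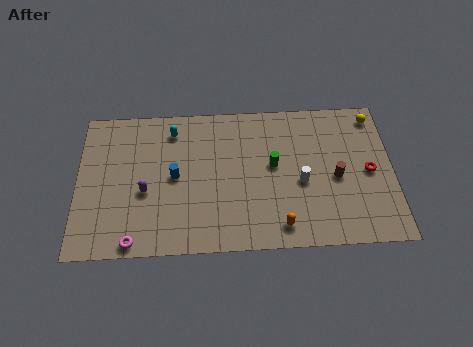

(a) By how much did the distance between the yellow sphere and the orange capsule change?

+5.3

Before: roughly 3.5 units apart; after: 8.8. That's 5.3 units further apart.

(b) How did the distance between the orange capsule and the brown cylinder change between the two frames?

+0.4

The distance was about 3.9 in the first image and 4.3 in the second, so they moved 0.4 units further apart.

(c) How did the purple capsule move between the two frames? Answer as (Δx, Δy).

(2.1, 0.7)

From the two frames, the purple capsule sits at roughly (1.6, 3.3) before and (3.7, 4.0) after.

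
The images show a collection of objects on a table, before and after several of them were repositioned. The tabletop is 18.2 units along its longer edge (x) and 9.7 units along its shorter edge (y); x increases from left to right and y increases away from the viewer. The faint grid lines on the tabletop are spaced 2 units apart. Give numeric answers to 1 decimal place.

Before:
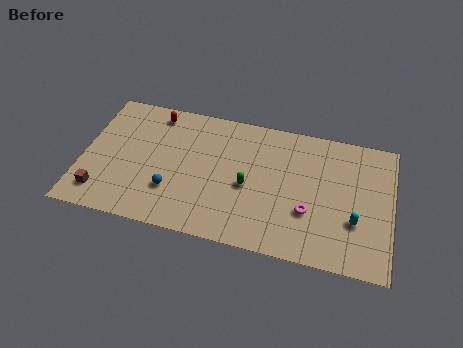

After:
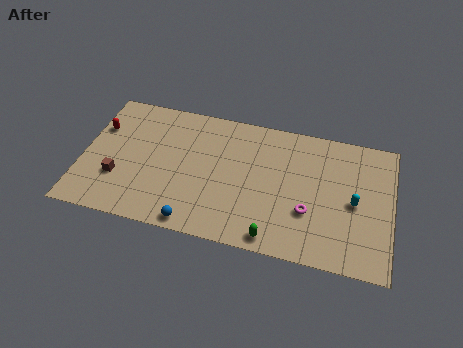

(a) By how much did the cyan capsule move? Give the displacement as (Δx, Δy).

(-0.1, 1.3)

The cyan capsule started near (16.1, 3.3) and ended near (16.0, 4.6).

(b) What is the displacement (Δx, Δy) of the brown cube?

(0.9, 1.3)

The brown cube started near (1.3, 1.8) and ended near (2.2, 3.1).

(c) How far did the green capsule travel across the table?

3.7

The green capsule moved from about (9.8, 4.3) to (11.5, 1.0), a distance of √(1.7² + 3.3²) ≈ 3.7.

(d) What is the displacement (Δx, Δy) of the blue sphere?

(1.5, -2.0)

From the two frames, the blue sphere sits at roughly (5.4, 2.9) before and (6.9, 0.9) after.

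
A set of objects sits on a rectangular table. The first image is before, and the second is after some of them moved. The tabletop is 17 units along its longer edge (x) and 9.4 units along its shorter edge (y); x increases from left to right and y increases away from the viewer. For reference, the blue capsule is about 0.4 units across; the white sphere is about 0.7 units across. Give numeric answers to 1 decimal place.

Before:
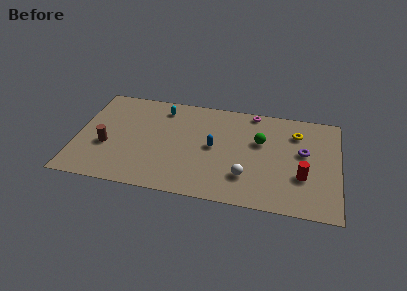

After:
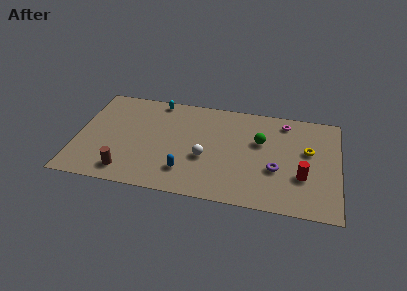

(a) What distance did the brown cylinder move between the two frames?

2.5

The brown cylinder moved from about (2.0, 3.6) to (3.4, 1.5), a distance of √(1.4² + 2.1²) ≈ 2.5.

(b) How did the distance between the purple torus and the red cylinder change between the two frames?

-0.5

The distance was about 2.2 in the first image and 1.7 in the second, so they moved 0.5 units closer together.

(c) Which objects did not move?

the green sphere and the red cylinder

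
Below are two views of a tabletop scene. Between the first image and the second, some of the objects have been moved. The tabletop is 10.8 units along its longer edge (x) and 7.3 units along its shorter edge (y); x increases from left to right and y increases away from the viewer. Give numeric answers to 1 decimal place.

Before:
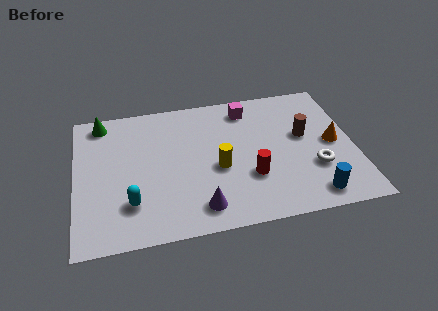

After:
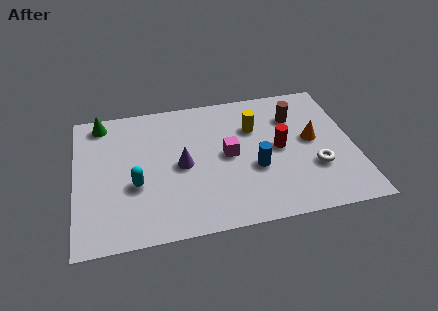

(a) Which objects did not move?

the white torus and the green cone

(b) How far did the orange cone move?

0.9

The orange cone was near (10.0, 3.6) before and (9.2, 3.9) after, so it travelled √(0.8² + 0.3²) ≈ 0.9 units.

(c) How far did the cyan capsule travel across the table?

0.9

From (2.1, 1.9) to (2.3, 2.8), the cyan capsule covered √(0.2² + 0.9²) ≈ 0.9 units.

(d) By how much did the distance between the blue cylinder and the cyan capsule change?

-2.4

The distance was about 7.0 in the first image and 4.6 in the second, so they moved 2.4 units closer together.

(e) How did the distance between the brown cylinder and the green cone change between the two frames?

-0.5

Before: roughly 8.1 units apart; after: 7.6. That's 0.5 units closer together.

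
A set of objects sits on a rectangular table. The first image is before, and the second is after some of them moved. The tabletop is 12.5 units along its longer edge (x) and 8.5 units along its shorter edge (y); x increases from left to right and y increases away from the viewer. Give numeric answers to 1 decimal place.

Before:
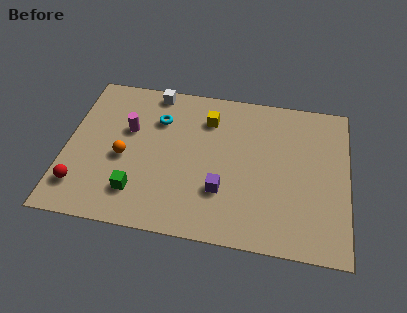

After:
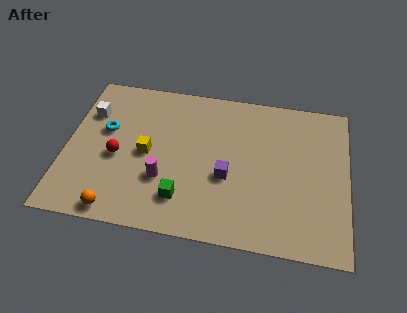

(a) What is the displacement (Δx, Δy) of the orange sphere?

(-0.1, -2.9)

The orange sphere started near (2.6, 3.7) and ended near (2.5, 0.8).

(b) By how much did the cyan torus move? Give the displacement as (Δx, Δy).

(-2.3, -1.0)

From the two frames, the cyan torus sits at roughly (4.0, 6.1) before and (1.7, 5.1) after.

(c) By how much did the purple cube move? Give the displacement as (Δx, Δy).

(0.2, 0.8)

The purple cube started near (7.0, 2.6) and ended near (7.2, 3.4).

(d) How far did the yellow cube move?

3.5

The yellow cube moved from about (6.2, 6.5) to (3.6, 4.1), a distance of √(2.6² + 2.4²) ≈ 3.5.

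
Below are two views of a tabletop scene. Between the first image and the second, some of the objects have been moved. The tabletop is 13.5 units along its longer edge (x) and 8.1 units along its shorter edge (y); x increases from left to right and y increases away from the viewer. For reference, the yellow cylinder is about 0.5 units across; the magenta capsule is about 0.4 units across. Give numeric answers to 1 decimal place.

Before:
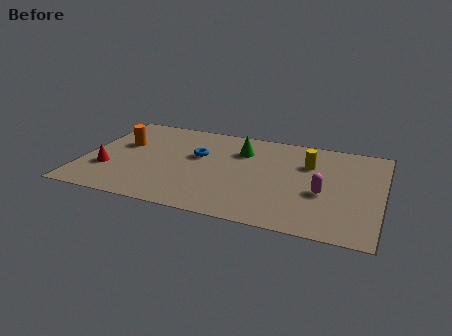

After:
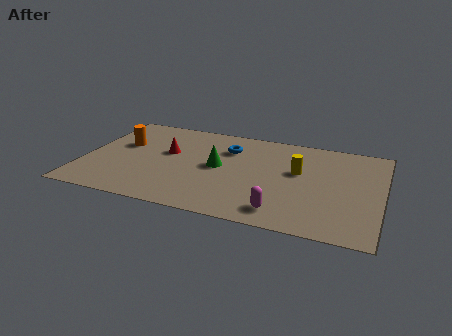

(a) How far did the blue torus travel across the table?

1.6

The blue torus was near (5.1, 4.9) before and (6.4, 5.9) after, so it travelled √(1.3² + 1.0²) ≈ 1.6 units.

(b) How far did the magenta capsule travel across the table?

2.6

From (10.9, 3.3) to (9.2, 1.3), the magenta capsule covered √(1.7² + 2.0²) ≈ 2.6 units.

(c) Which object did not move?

the orange cylinder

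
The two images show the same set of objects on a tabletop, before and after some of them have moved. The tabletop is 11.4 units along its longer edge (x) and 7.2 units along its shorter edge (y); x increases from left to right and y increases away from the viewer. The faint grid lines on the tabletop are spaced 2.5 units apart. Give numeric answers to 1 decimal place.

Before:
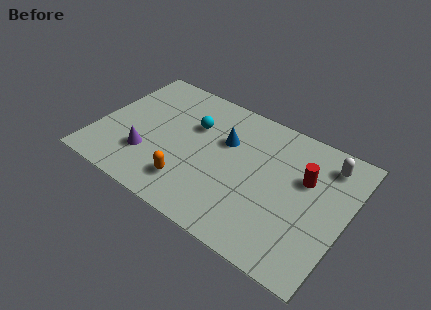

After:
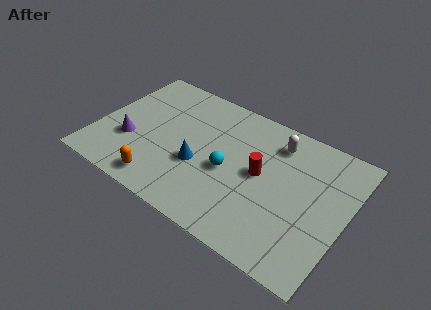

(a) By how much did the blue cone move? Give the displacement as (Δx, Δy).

(-0.9, -1.9)

The blue cone started near (5.7, 4.7) and ended near (4.8, 2.8).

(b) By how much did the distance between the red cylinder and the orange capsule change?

-0.7

Before: roughly 5.7 units apart; after: 5.0. That's 0.7 units closer together.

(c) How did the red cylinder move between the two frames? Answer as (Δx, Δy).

(-1.9, -0.8)

The red cylinder started near (9.4, 4.6) and ended near (7.5, 3.8).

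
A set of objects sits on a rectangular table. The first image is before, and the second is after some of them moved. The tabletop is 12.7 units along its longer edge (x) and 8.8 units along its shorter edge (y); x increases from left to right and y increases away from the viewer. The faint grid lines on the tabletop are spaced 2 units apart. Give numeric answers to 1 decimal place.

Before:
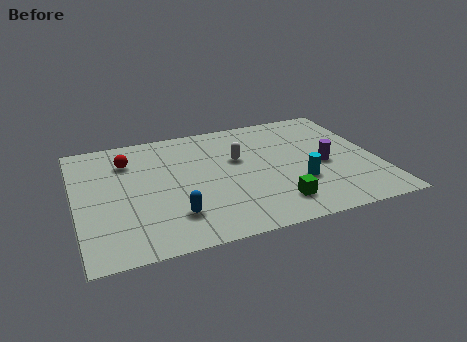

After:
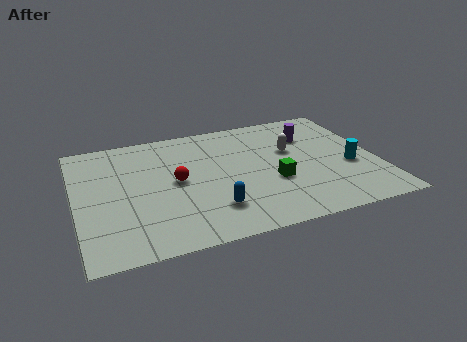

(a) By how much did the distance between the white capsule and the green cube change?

-1.6

The distance was about 3.9 in the first image and 2.3 in the second, so they moved 1.6 units closer together.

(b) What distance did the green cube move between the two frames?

1.6

From (8.1, 1.7) to (8.2, 3.3), the green cube covered √(0.1² + 1.6²) ≈ 1.6 units.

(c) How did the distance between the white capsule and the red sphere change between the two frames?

+0.3

They were about 4.8 units apart before and 5.1 after — 0.3 units further apart.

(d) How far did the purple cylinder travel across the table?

2.4

The purple cylinder moved from about (10.4, 3.9) to (10.1, 6.3), a distance of √(0.3² + 2.4²) ≈ 2.4.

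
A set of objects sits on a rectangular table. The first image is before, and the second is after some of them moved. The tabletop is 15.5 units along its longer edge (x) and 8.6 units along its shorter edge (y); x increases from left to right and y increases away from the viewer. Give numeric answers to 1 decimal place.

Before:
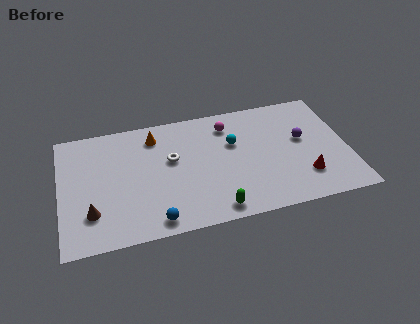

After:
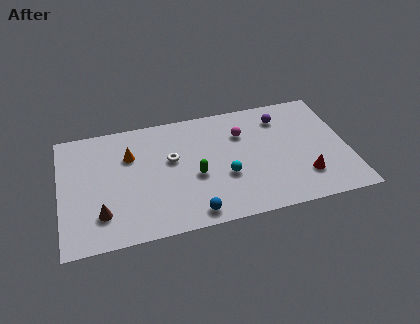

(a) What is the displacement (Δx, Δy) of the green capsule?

(-0.9, 2.6)

From the two frames, the green capsule sits at roughly (8.1, 1.0) before and (7.2, 3.6) after.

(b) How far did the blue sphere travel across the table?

2.0

The blue sphere was near (4.9, 1.0) before and (6.9, 1.0) after, so it travelled √(2.0² + 0.0²) ≈ 2.0 units.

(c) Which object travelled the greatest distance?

the green capsule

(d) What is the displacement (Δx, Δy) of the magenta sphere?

(0.7, -0.8)

The magenta sphere was at about (9.2, 6.9) and moved to about (9.9, 6.1).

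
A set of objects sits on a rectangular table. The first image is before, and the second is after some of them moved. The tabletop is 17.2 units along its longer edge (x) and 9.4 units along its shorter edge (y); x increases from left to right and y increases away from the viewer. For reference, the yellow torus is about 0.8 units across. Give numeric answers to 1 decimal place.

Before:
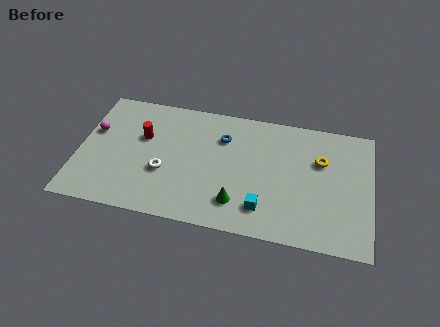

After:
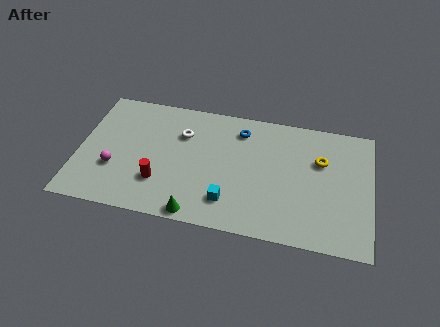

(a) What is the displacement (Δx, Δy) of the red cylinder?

(1.2, -3.2)

From the two frames, the red cylinder sits at roughly (3.7, 5.9) before and (4.9, 2.7) after.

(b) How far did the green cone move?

2.6

The green cone moved from about (9.5, 2.1) to (7.2, 0.8), a distance of √(2.3² + 1.3²) ≈ 2.6.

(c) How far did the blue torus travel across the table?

1.3

The blue torus moved from about (8.4, 6.8) to (9.4, 7.6), a distance of √(1.0² + 0.8²) ≈ 1.3.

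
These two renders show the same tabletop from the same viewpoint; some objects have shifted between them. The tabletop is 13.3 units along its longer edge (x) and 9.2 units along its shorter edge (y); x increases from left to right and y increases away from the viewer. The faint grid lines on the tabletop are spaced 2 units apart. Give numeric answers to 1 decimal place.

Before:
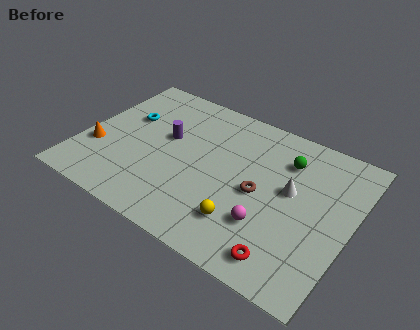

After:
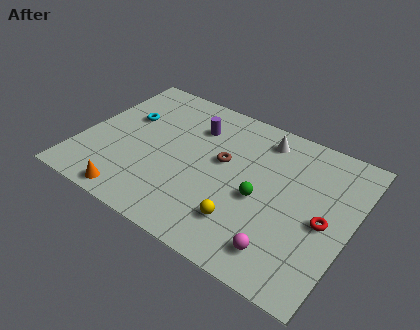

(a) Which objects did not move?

the yellow sphere and the cyan torus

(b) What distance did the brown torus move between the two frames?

2.2

The brown torus was near (8.9, 4.3) before and (6.9, 5.3) after, so it travelled √(2.0² + 1.0²) ≈ 2.2 units.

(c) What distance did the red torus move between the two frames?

3.2

From (10.7, 1.3) to (12.1, 4.2), the red torus covered √(1.4² + 2.9²) ≈ 3.2 units.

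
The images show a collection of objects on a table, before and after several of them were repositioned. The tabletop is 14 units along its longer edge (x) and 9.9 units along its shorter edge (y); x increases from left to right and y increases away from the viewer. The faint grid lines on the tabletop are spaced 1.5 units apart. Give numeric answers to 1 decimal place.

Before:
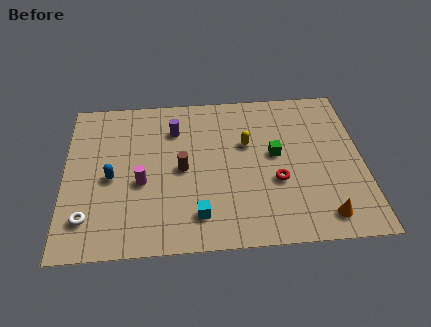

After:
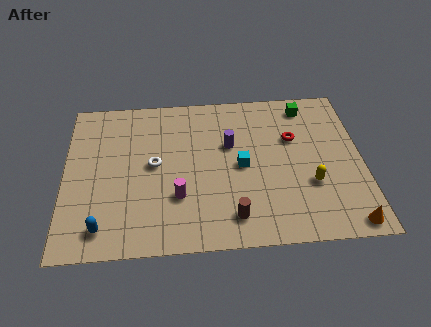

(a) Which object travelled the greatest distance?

the white torus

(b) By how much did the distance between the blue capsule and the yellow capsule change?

+3.3

They were about 6.6 units apart before and 9.9 after — 3.3 units further apart.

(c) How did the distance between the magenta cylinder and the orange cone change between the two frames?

-0.7

They were about 8.8 units apart before and 8.1 after — 0.7 units closer together.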